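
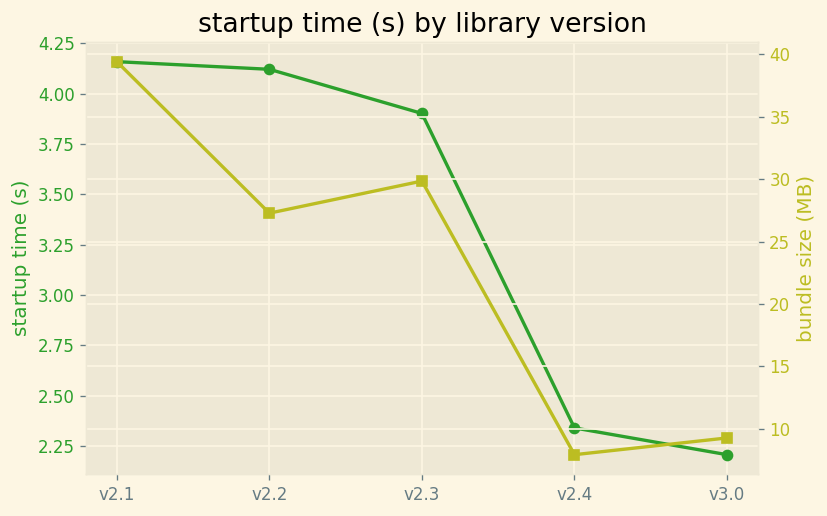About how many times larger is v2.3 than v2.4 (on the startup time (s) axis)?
v2.3 ≈ 4.0, v2.4 ≈ 2.4; 4.0/2.4 ≈ 1.67.

≈ 1.67×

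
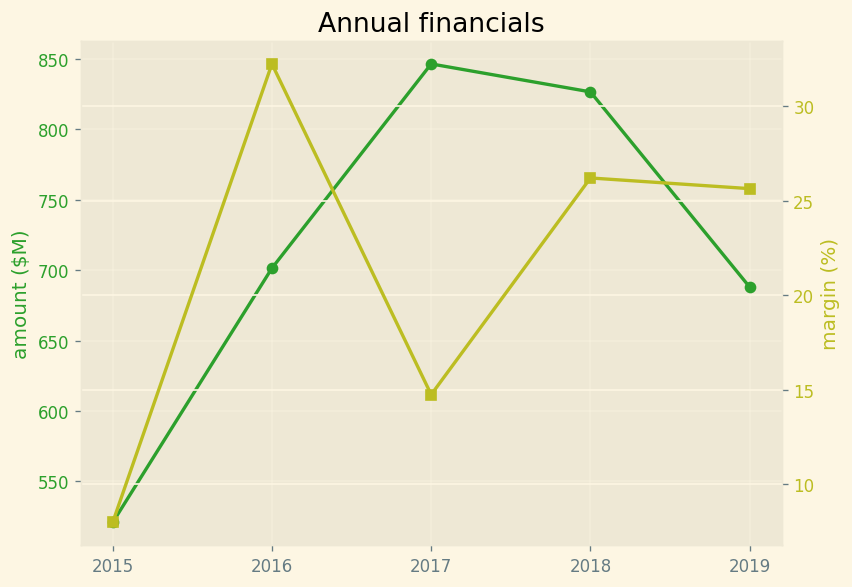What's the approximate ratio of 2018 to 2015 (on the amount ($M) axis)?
2018 ≈ 850, 2015 ≈ 500; 850/500 ≈ 1.7.

≈ 1.7×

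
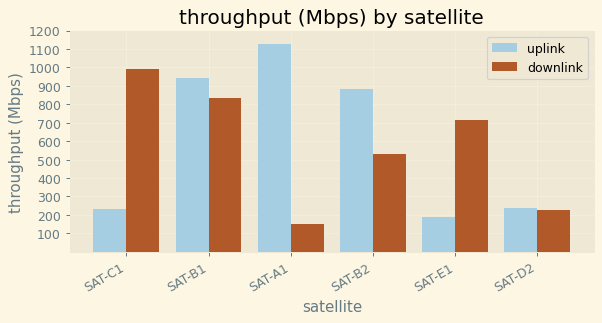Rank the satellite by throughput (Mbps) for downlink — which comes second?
Top 3 for downlink: SAT-C1 ≈ 1000, SAT-B1 ≈ 800, SAT-E1 ≈ 700.

SAT-B1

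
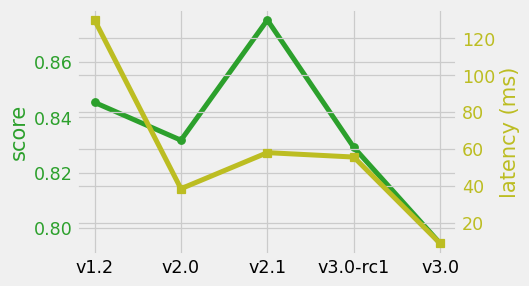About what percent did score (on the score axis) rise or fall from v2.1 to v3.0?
≈ -10.2%

v2.1 ≈ 0.88, v3.0 ≈ 0.79; (0.79 − 0.88) / 0.88 ≈ -10.2%.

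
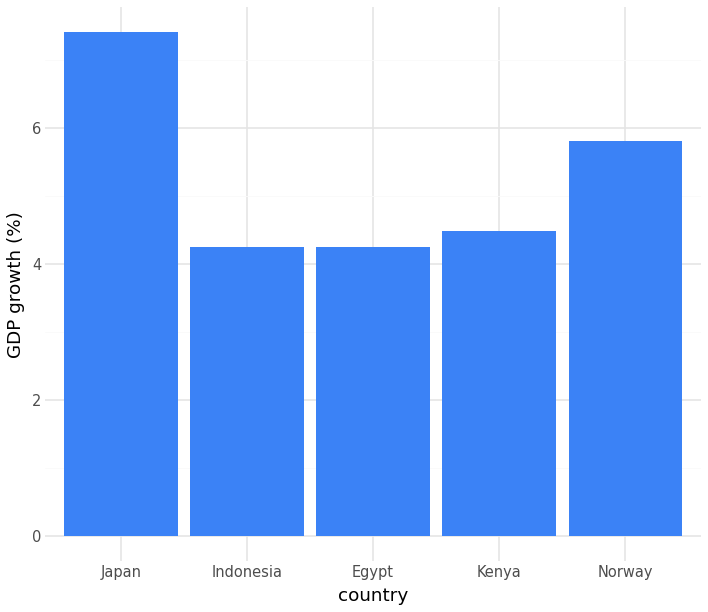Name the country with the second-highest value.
Top 3: Japan ≈ 7, Norway ≈ 6, Kenya ≈ 4.

Norway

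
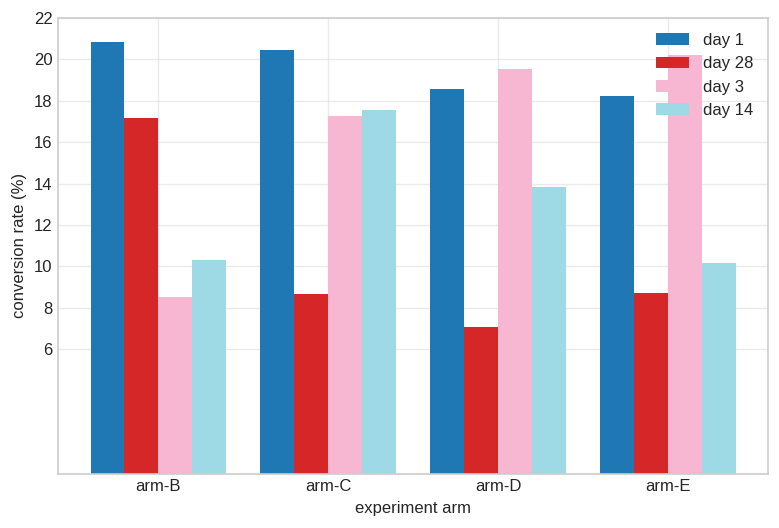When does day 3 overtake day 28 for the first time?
arm-B: day 3 ≈ 8 vs day 28 ≈ 18 (not yet); arm-C: day 3 ≈ 18 vs day 28 ≈ 8 (first crossover).

arm-C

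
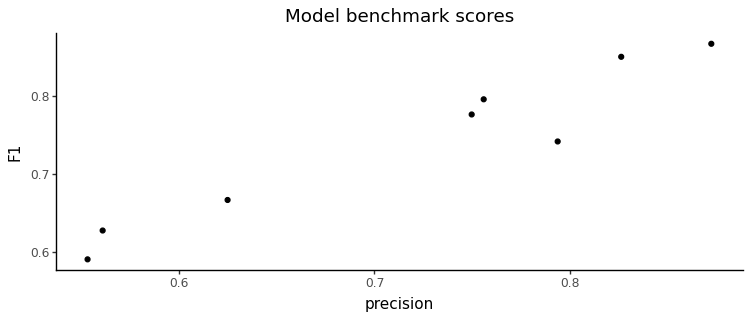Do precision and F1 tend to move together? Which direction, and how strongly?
Points are positively correlated; strong (|r| ≈ 1.0).

positive, strong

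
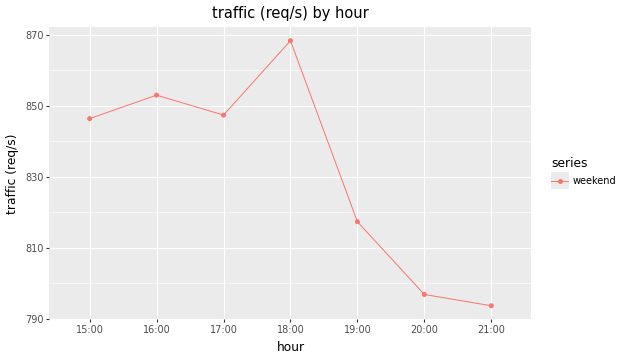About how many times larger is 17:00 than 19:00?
≈ 1.04×

17:00 ≈ 850, 19:00 ≈ 820; 850/820 ≈ 1.04.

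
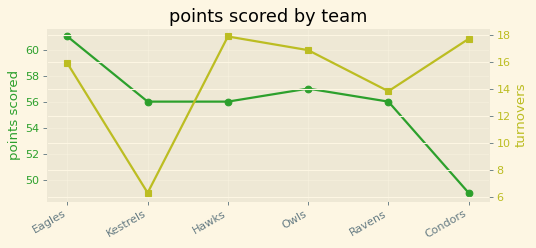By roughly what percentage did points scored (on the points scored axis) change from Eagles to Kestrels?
Eagles ≈ 61, Kestrels ≈ 56; (56 − 61) / 61 ≈ -8.2%.

≈ -8.2%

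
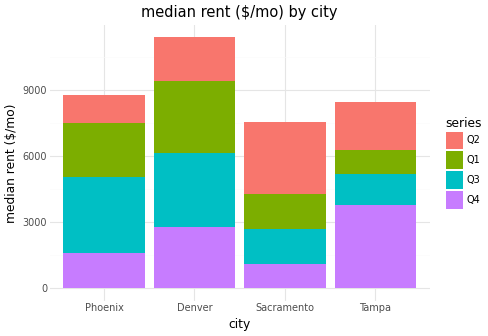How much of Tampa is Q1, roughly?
Q1 top ≈ 6000, bottom ≈ 5000; segment ≈ 1000.

≈ 1000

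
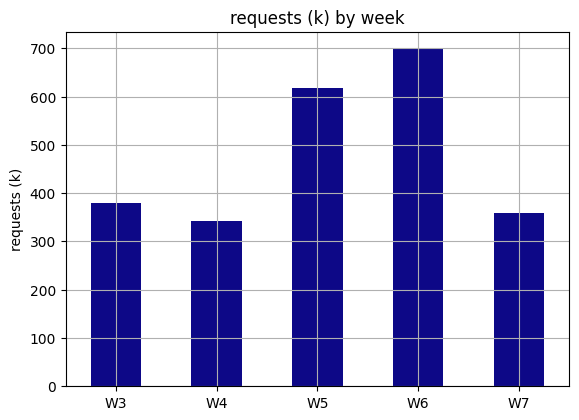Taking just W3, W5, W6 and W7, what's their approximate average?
(400 + 600 + 700 + 400) / 4 ≈ 525.

≈ 525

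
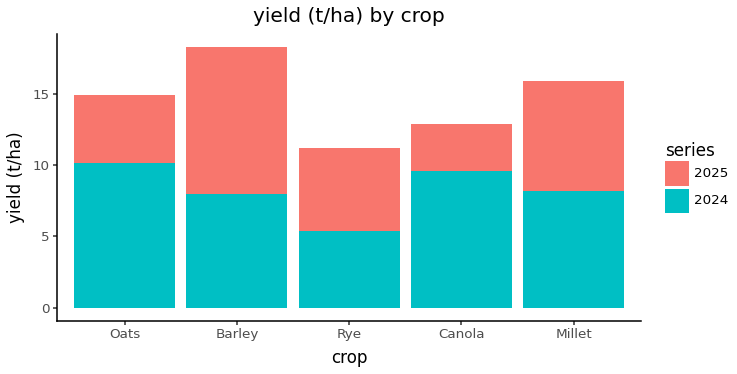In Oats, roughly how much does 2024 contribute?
≈ 10

2024 top ≈ 10, bottom ≈ 0; segment ≈ 10.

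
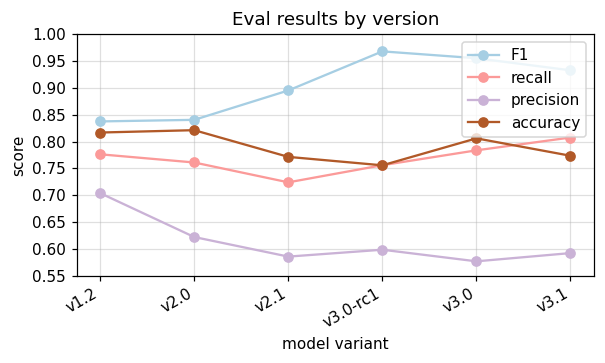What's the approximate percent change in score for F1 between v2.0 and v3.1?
≈ +11.8%

v2.0 ≈ 0.85, v3.1 ≈ 0.95; (0.95 − 0.85) / 0.85 ≈ +11.8%.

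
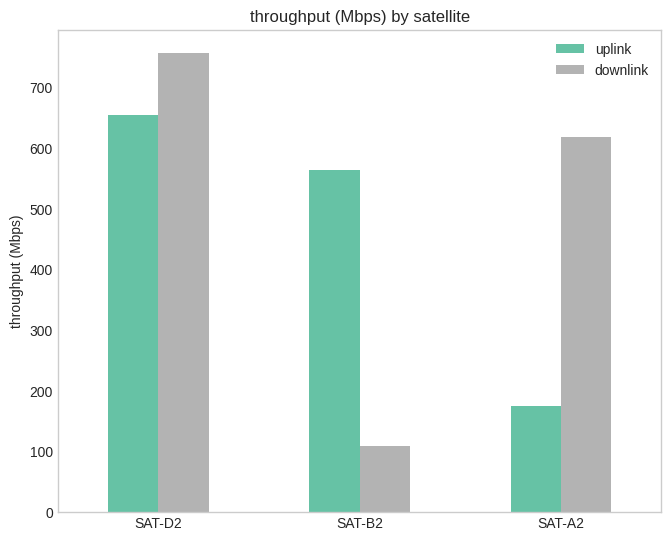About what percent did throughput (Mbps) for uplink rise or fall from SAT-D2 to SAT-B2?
SAT-D2 ≈ 700, SAT-B2 ≈ 600; (600 − 700) / 700 ≈ -14.3%.

≈ -14.3%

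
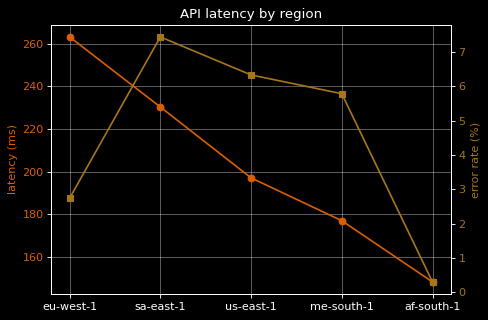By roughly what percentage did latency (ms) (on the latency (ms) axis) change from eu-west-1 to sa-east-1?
eu-west-1 ≈ 260, sa-east-1 ≈ 230; (230 − 260) / 260 ≈ -11.5%.

≈ -11.5%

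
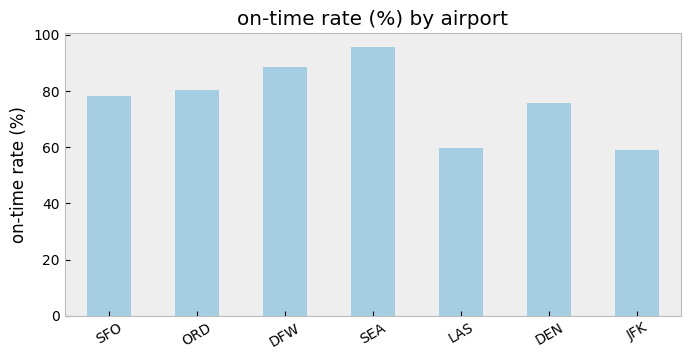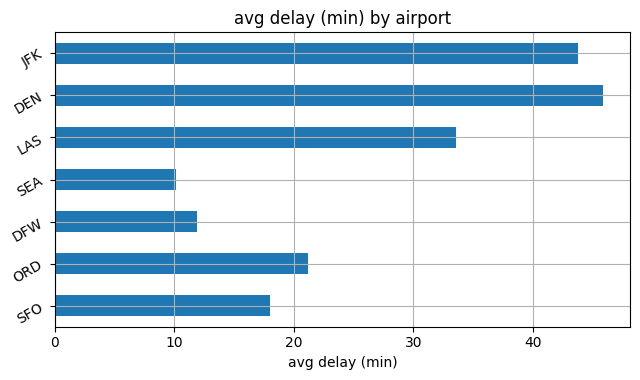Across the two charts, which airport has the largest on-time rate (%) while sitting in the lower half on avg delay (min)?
SEA

Chart 2 median avg delay (min) ≈ 20; below-median airports: SFO, DFW, SEA. Among those, SEA has the highest on-time rate (%) (≈ 100).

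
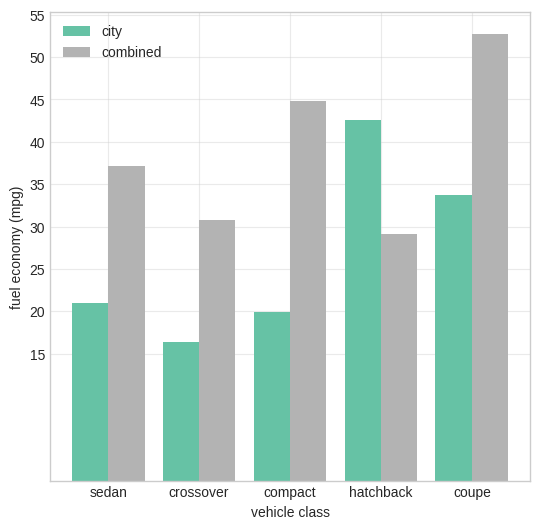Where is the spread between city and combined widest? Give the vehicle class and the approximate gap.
compact: city ≈ 20, combined ≈ 45 → gap ≈ 25. Next-largest (coupe) is only ≈ 20.

compact, ≈ 25 mpg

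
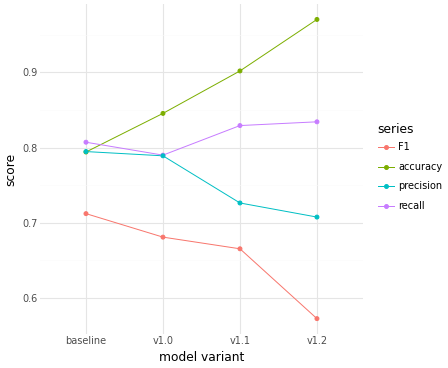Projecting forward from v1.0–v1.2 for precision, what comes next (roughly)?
Last three: 0.80, 0.75, 0.70 → slope ≈ -0.05/step → next ≈ 0.65.

≈ 0.65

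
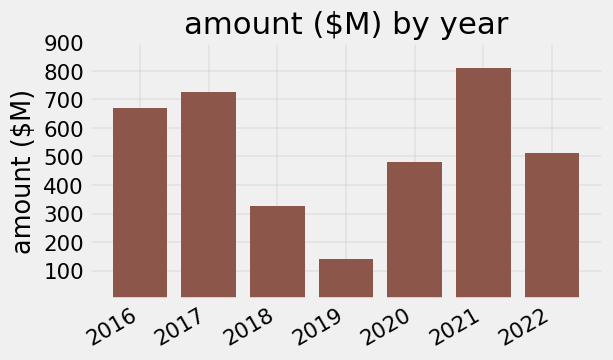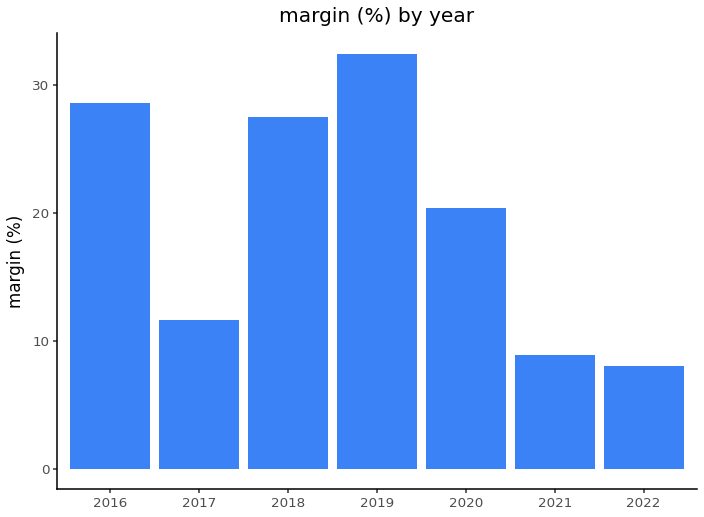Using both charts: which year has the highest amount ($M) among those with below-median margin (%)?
2021

Chart 2 median margin (%) ≈ 20; below-median years: 2017, 2021, 2022. Among those, 2021 has the highest amount ($M) (≈ 800).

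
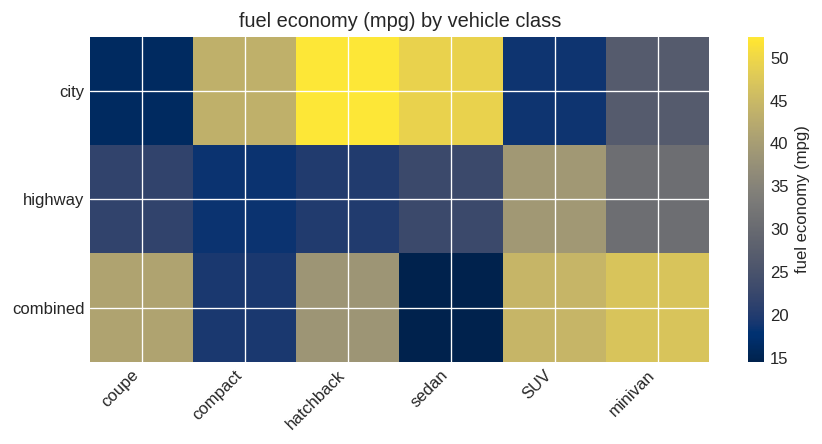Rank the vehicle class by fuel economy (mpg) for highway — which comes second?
minivan

Top 3 for highway: SUV ≈ 40, minivan ≈ 30, sedan ≈ 25.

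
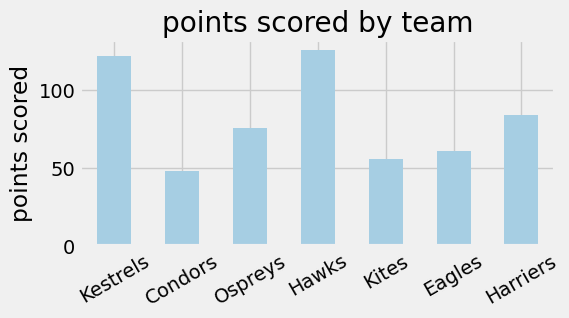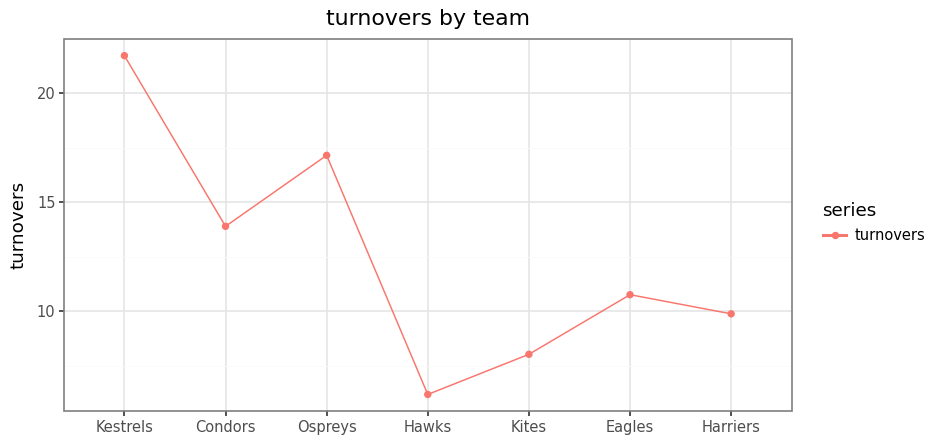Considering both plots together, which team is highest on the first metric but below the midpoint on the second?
Chart 2 median turnovers ≈ 10; below-median teams: Hawks, Kites, Harriers. Among those, Hawks has the highest points scored (≈ 120).

Hawks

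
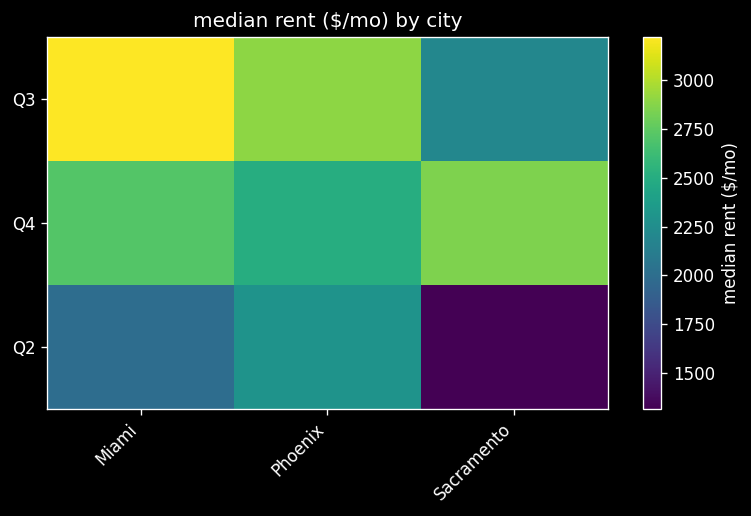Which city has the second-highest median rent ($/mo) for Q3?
Phoenix

Top 3 for Q3: Miami ≈ 3200, Phoenix ≈ 3000, Sacramento ≈ 2200.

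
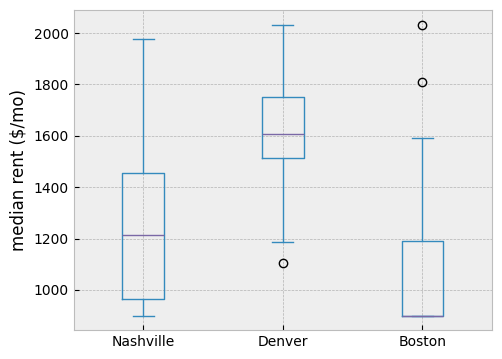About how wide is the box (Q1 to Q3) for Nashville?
Q3 ≈ 1500, Q1 ≈ 1000; IQR ≈ 500.

≈ 500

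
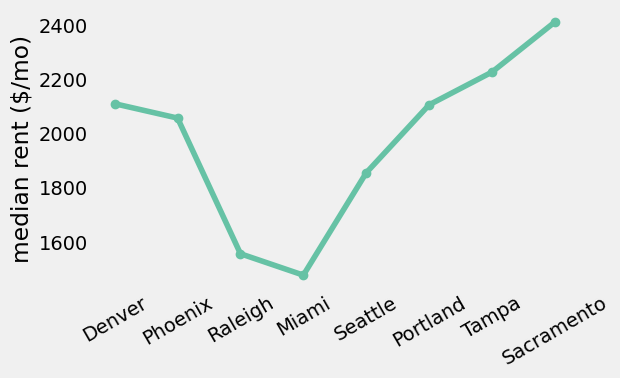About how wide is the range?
Max Sacramento ≈ 2400, min Miami ≈ 1500; range ≈ 900.

≈ 900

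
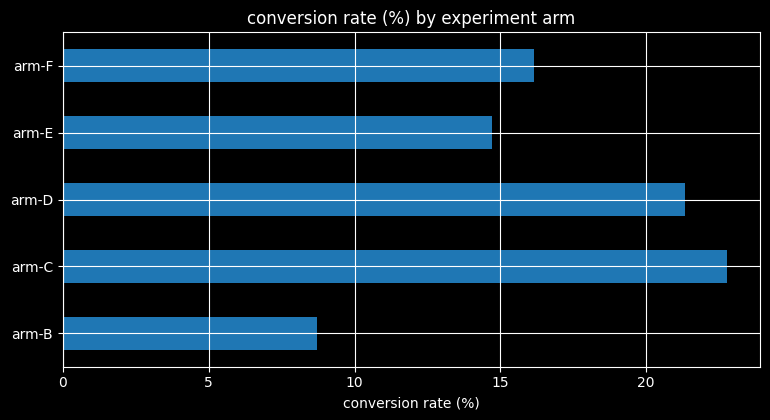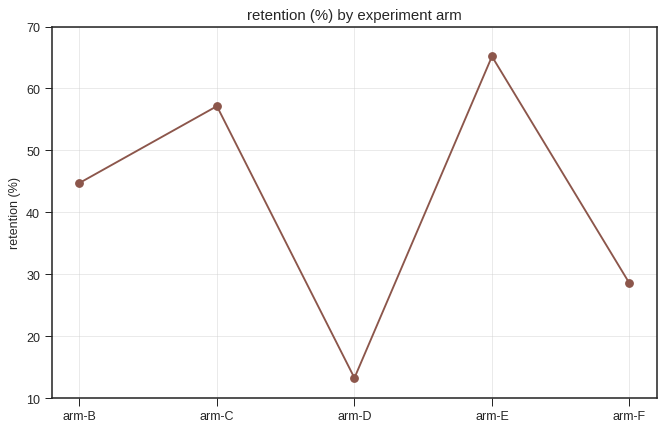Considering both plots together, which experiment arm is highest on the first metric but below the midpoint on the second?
Chart 2 median retention (%) ≈ 40; below-median experiment arms: arm-D, arm-F. Among those, arm-D has the highest conversion rate (%) (≈ 20).

arm-D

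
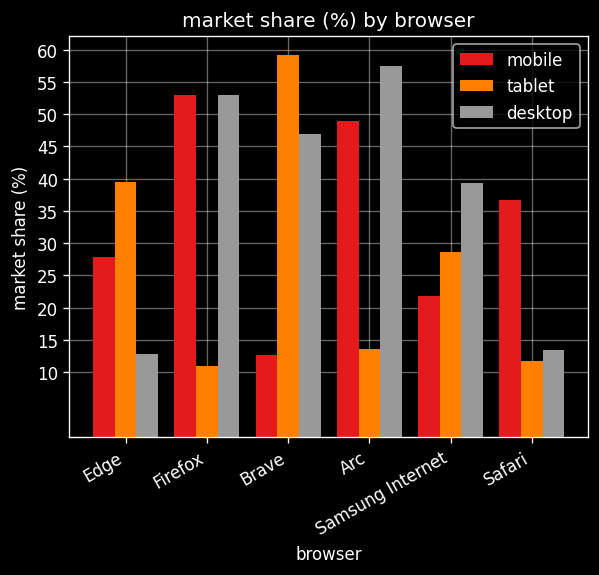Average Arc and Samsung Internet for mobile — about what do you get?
(50 + 20) / 2 ≈ 35.

≈ 35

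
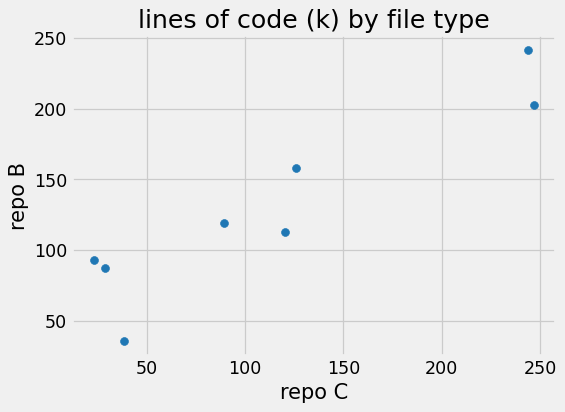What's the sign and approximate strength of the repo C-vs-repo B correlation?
positive, strong

Points are positively correlated; strong (|r| ≈ 0.9).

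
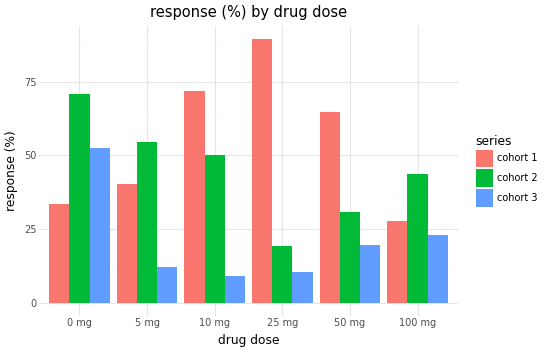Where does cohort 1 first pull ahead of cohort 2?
10 mg

5 mg: cohort 1 ≈ 40 vs cohort 2 ≈ 50 (not yet); 10 mg: cohort 1 ≈ 70 vs cohort 2 ≈ 50 (first crossover).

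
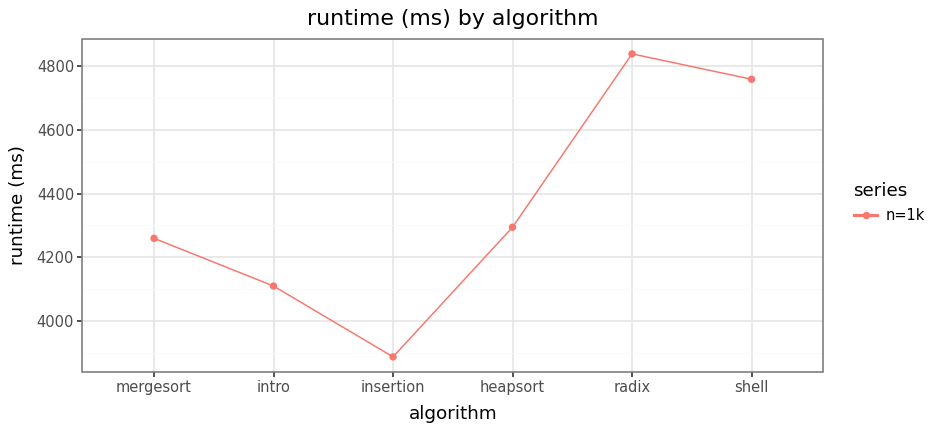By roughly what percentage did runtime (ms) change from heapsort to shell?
≈ +11.6%

heapsort ≈ 4300, shell ≈ 4800; (4800 − 4300) / 4300 ≈ +11.6%.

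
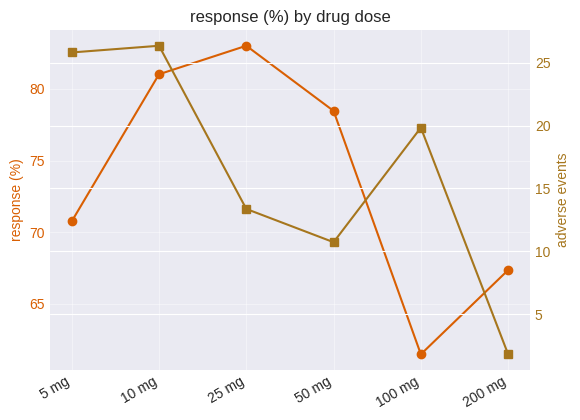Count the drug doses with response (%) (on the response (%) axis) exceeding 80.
2

Above 80: 10 mg, 25 mg.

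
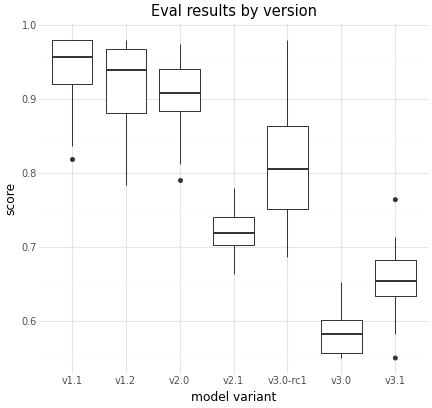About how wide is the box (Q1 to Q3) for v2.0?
Q3 ≈ 0.95, Q1 ≈ 0.90; IQR ≈ 0.05.

≈ 0.05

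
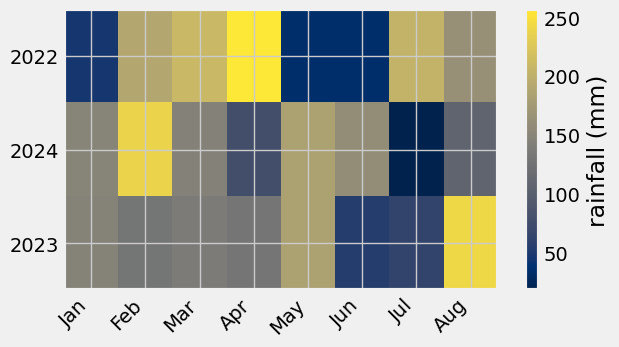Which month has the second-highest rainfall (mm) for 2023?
Top 3 for 2023: Aug ≈ 240, May ≈ 180, Jan ≈ 140.

May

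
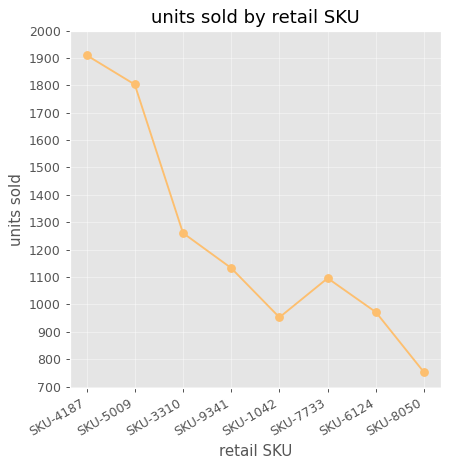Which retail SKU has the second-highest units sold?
SKU-5009

Top 3: SKU-4187 ≈ 1900, SKU-5009 ≈ 1800, SKU-3310 ≈ 1300.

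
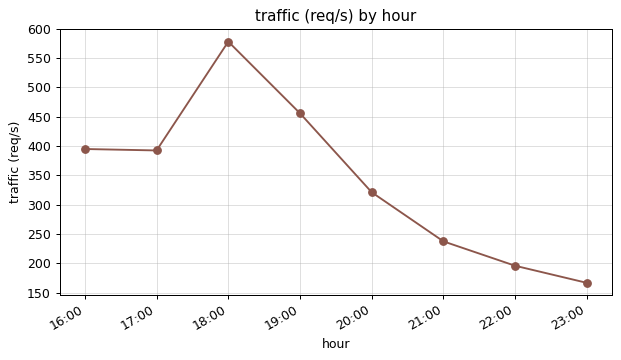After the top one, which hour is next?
Top 3: 18:00 ≈ 600, 19:00 ≈ 450, 16:00 ≈ 400.

19:00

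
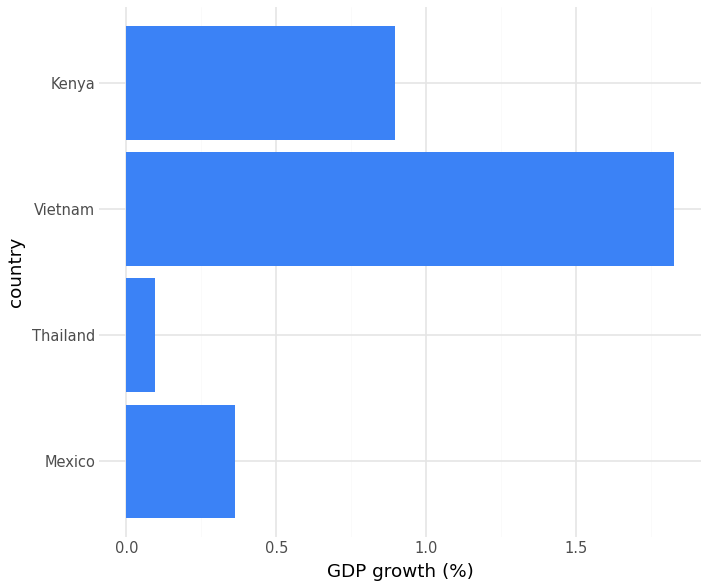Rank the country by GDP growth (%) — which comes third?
Mexico

Top 4: Vietnam ≈ 1.8, Kenya ≈ 0.8, Mexico ≈ 0.4, Thailand ≈ 0.0.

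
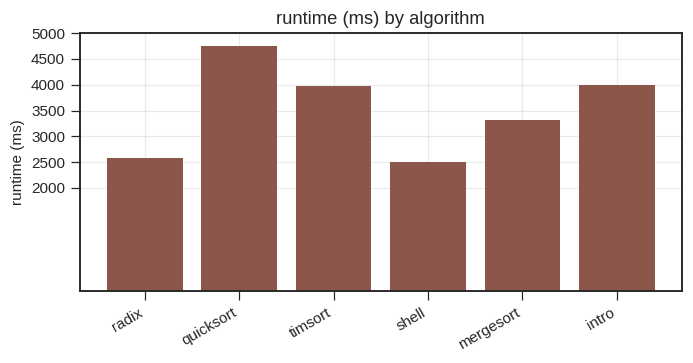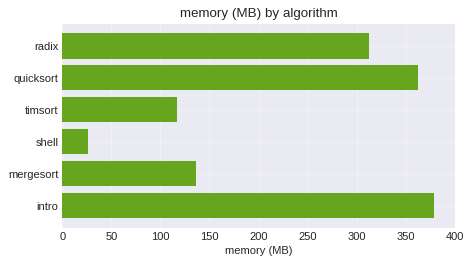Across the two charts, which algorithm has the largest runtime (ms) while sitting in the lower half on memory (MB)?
timsort

Chart 2 median memory (MB) ≈ 200; below-median algorithms: timsort, shell, mergesort. Among those, timsort has the highest runtime (ms) (≈ 4000).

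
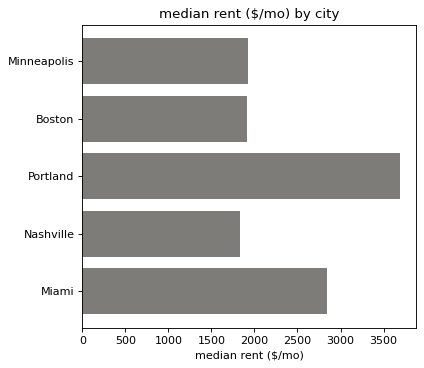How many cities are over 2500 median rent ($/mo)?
Above 2500: Portland, Miami.

2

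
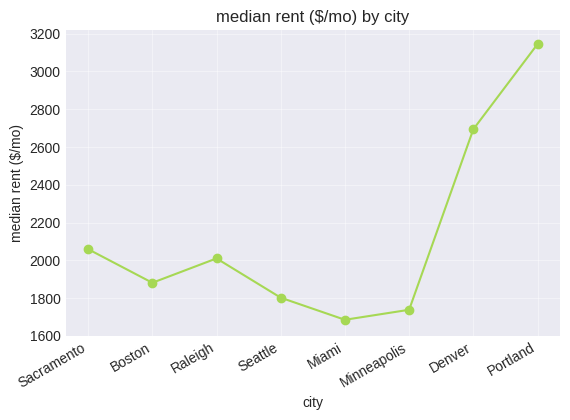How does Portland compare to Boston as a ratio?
Portland ≈ 3200, Boston ≈ 1800; 3200/1800 ≈ 1.78.

≈ 1.78×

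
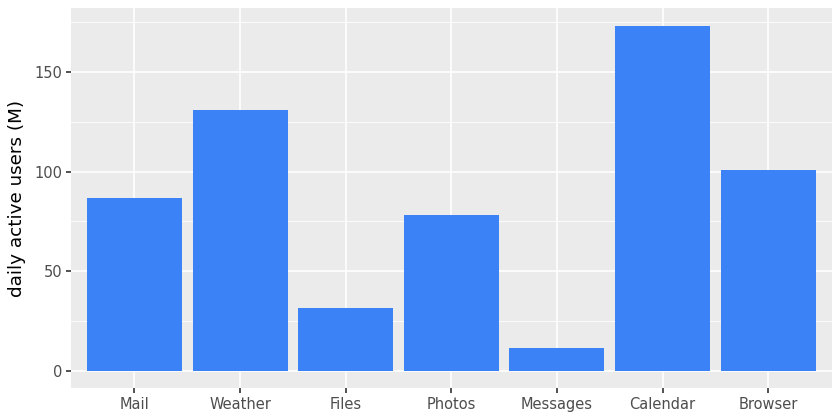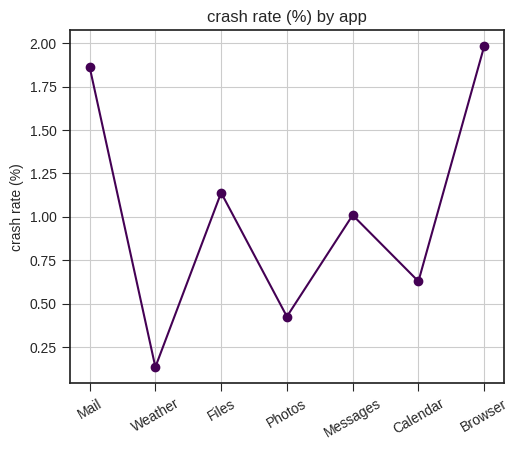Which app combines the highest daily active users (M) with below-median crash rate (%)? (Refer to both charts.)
Calendar

Chart 2 median crash rate (%) ≈ 1; below-median apps: Weather, Photos, Calendar. Among those, Calendar has the highest daily active users (M) (≈ 180).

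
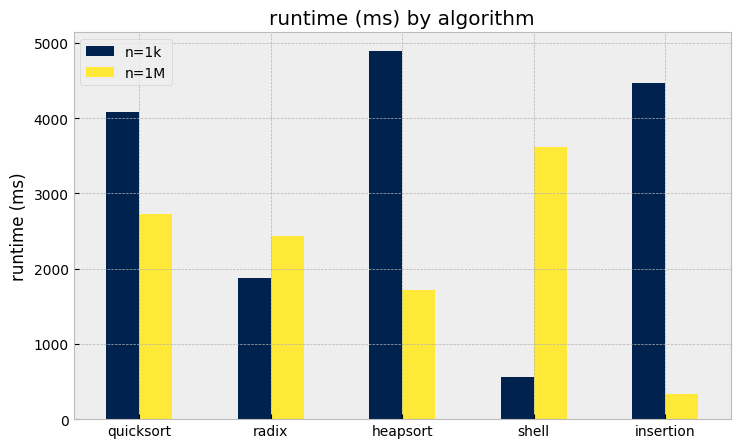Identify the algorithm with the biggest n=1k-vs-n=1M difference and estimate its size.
insertion: n=1k ≈ 4500, n=1M ≈ 500 → gap ≈ 4000. Next-largest (heapsort) is only ≈ 3500.

insertion, ≈ 4000 ms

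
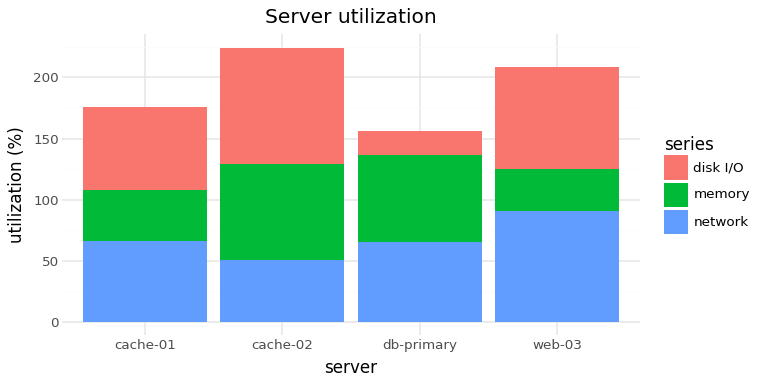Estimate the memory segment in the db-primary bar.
≈ 80

memory top ≈ 140, bottom ≈ 60; segment ≈ 80.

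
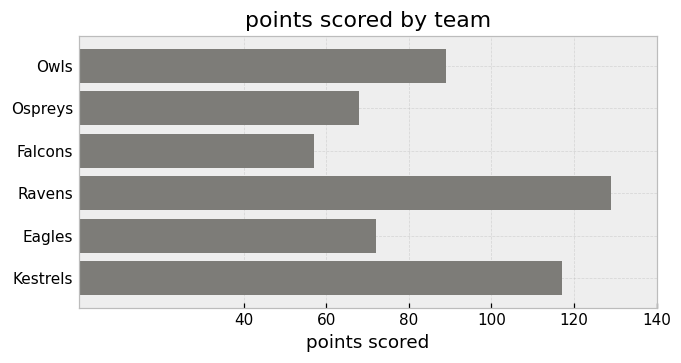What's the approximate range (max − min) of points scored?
≈ 60

Max Ravens ≈ 120, min Falcons ≈ 60; range ≈ 60.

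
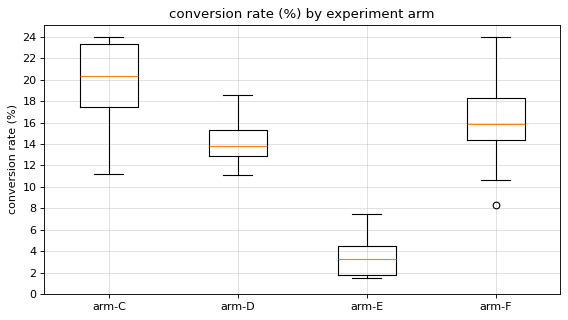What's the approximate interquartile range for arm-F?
≈ 4

Q3 ≈ 18, Q1 ≈ 14; IQR ≈ 4.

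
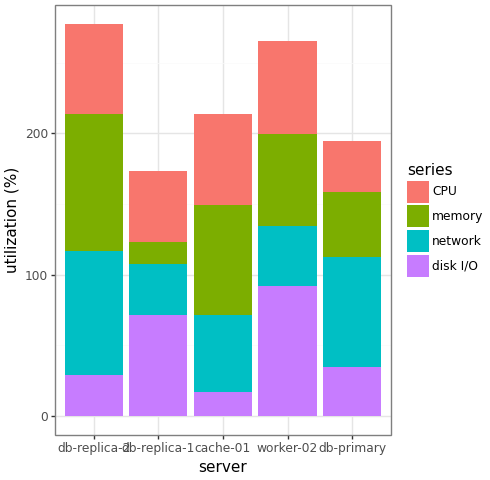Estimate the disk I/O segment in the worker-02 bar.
disk I/O top ≈ 100, bottom ≈ 0; segment ≈ 100.

≈ 100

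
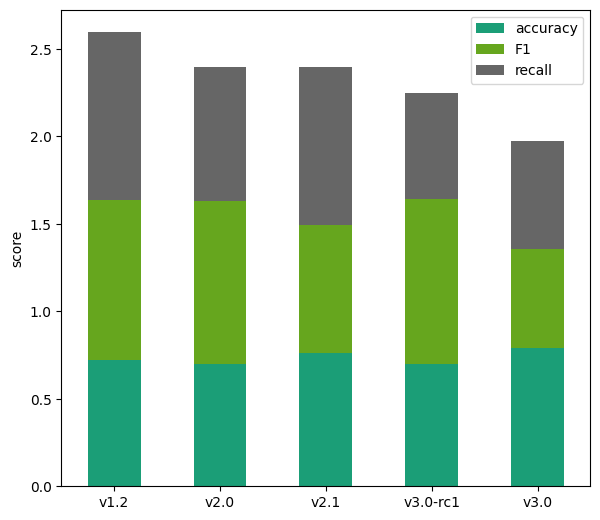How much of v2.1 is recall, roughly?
recall top ≈ 2.5, bottom ≈ 1.5; segment ≈ 1.0.

≈ 1.0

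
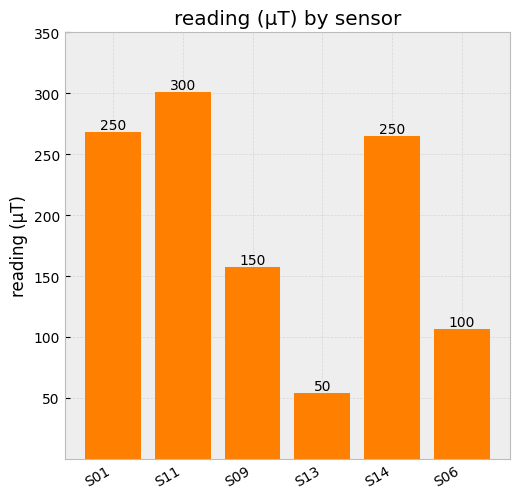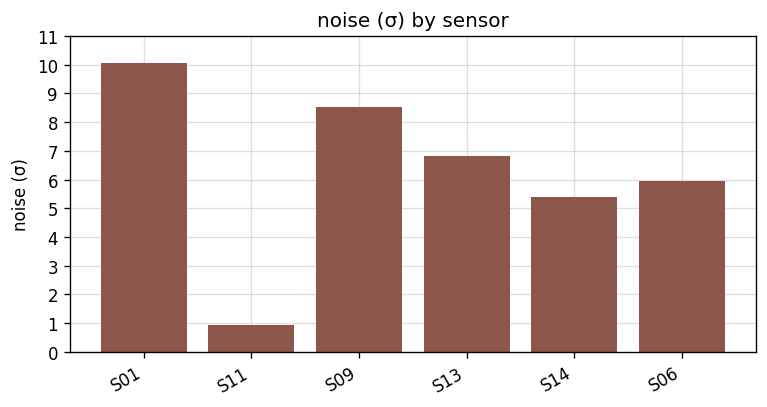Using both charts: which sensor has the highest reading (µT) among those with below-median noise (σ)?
S11

Chart 2 median noise (σ) ≈ 6; below-median sensors: S11, S14, S06. Among those, S11 has the highest reading (µT) (≈ 300).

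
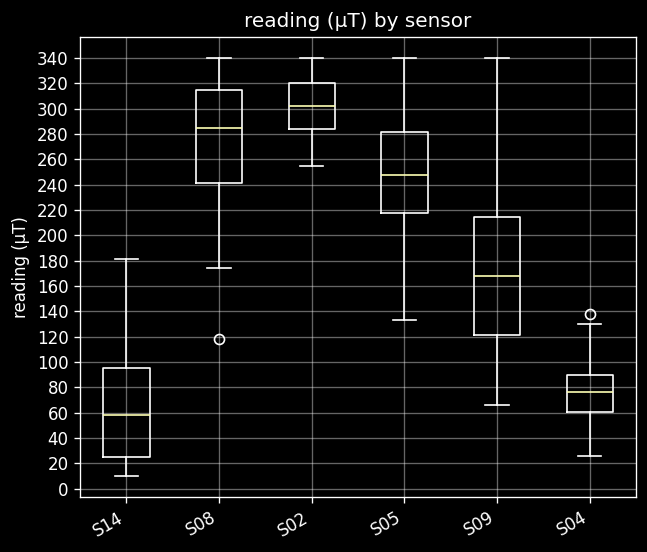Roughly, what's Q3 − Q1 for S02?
≈ 40

Q3 ≈ 320, Q1 ≈ 280; IQR ≈ 40.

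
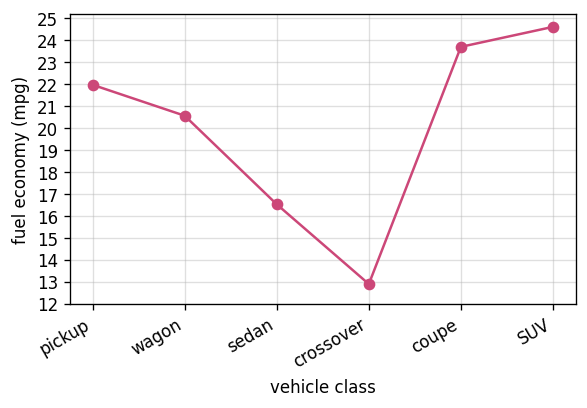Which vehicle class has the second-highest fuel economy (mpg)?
Top 3: SUV ≈ 25, coupe ≈ 24, pickup ≈ 22.

coupe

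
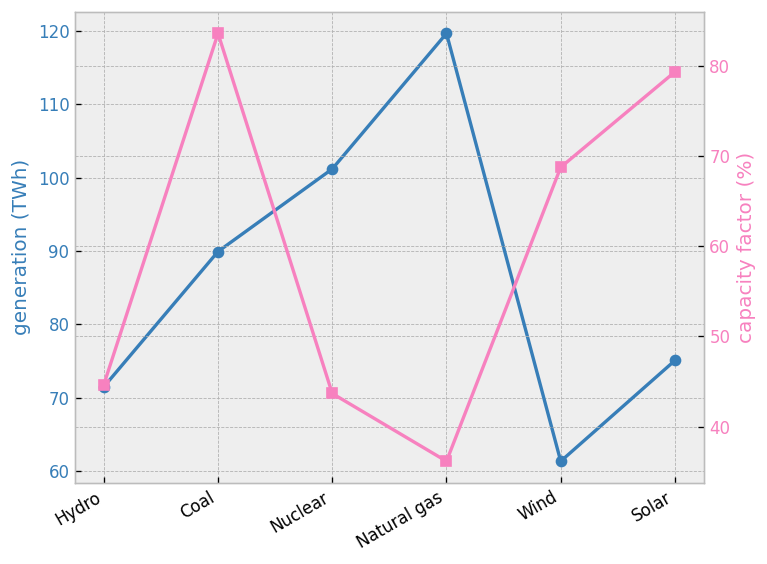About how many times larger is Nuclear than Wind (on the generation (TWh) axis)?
≈ 1.67×

Nuclear ≈ 100, Wind ≈ 60; 100/60 ≈ 1.67.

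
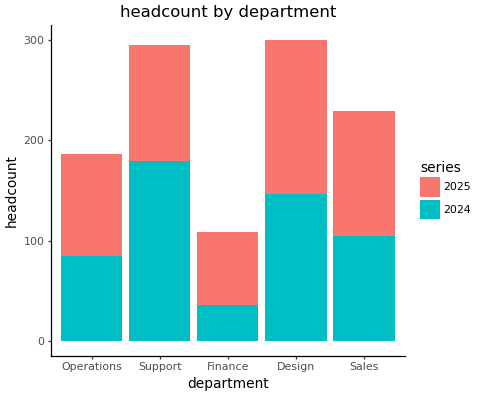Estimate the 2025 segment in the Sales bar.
2025 top ≈ 225, bottom ≈ 100; segment ≈ 125.

≈ 125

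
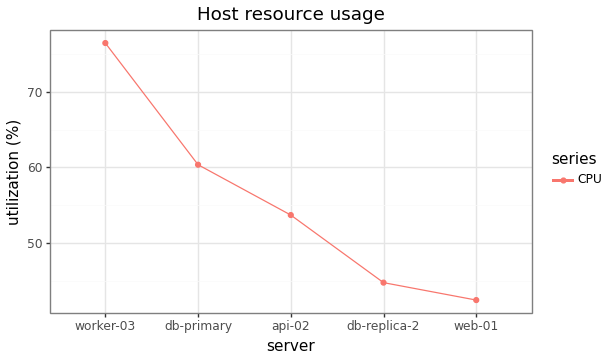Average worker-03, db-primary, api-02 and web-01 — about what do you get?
(75 + 60 + 55 + 40) / 4 ≈ 58.

≈ 58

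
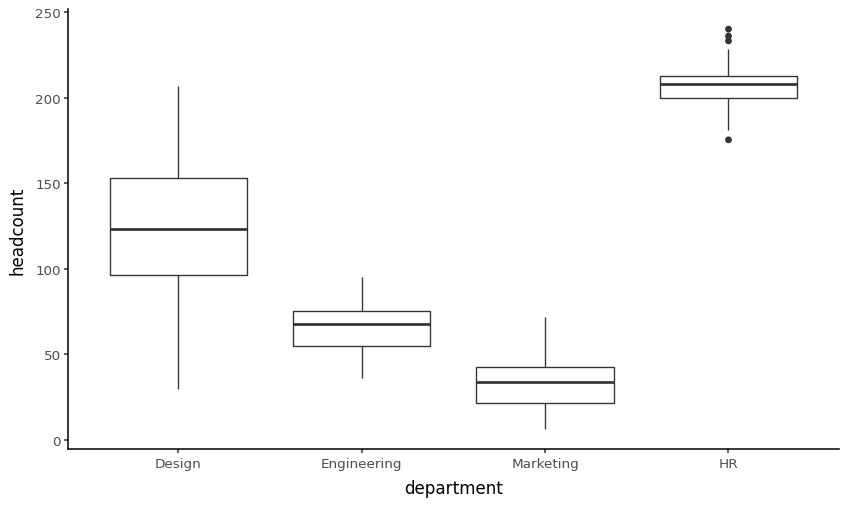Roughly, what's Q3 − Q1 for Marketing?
≈ 20

Q3 ≈ 40, Q1 ≈ 20; IQR ≈ 20.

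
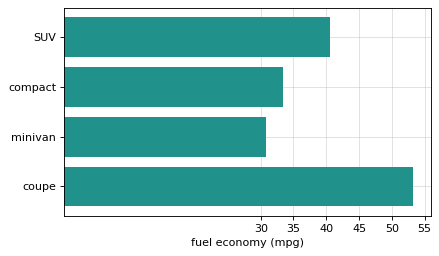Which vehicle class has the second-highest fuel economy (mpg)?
Top 3: coupe ≈ 55, SUV ≈ 40, compact ≈ 35.

SUV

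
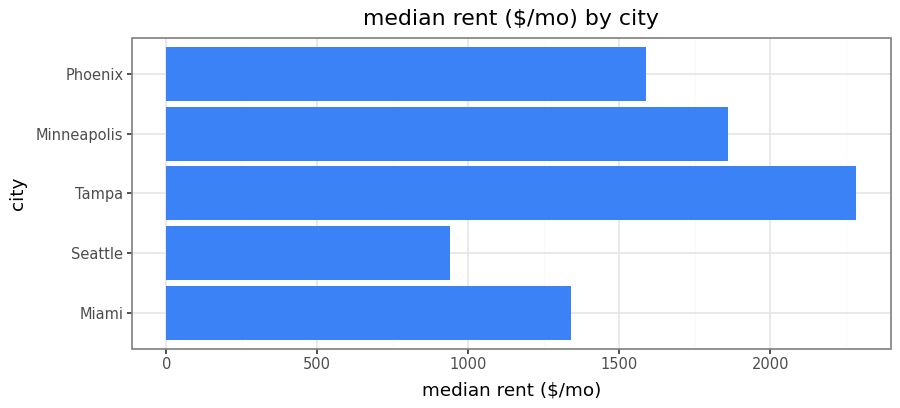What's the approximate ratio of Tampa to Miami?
≈ 1.57×

Tampa ≈ 2200, Miami ≈ 1400; 2200/1400 ≈ 1.57.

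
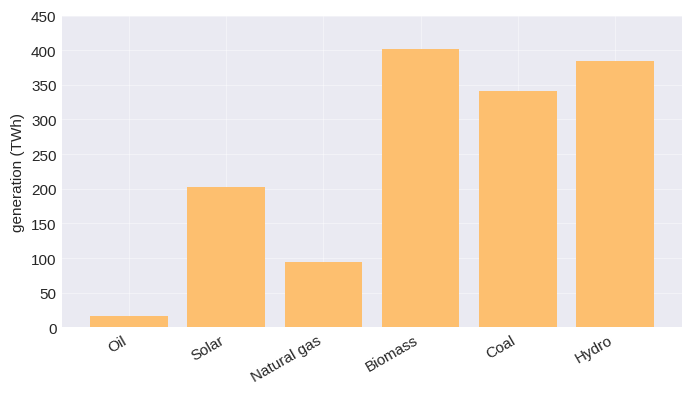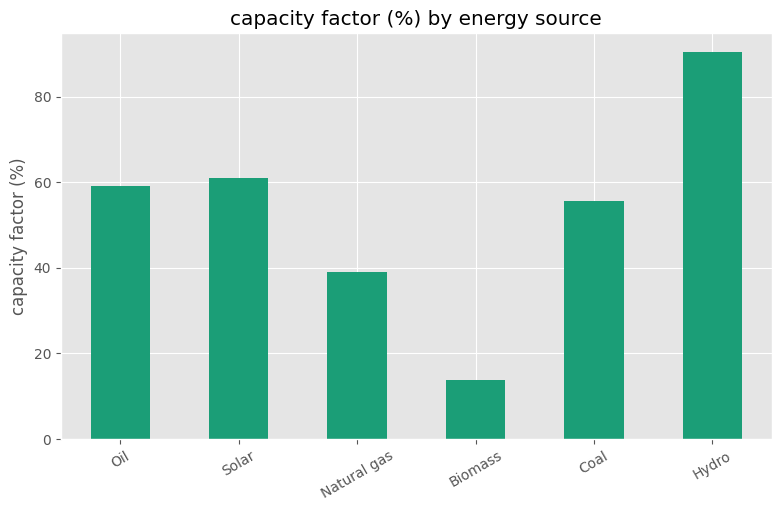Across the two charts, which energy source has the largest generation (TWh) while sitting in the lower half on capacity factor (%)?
Biomass

Chart 2 median capacity factor (%) ≈ 60; below-median energy sources: Natural gas, Biomass, Coal. Among those, Biomass has the highest generation (TWh) (≈ 400).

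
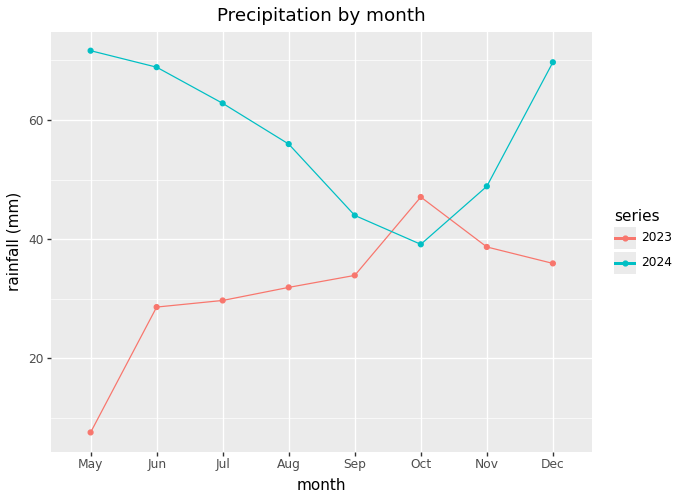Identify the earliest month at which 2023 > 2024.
Sep: 2023 ≈ 30 vs 2024 ≈ 40 (not yet); Oct: 2023 ≈ 50 vs 2024 ≈ 40 (first crossover).

Oct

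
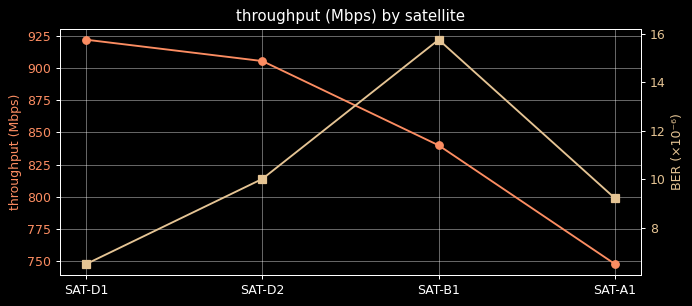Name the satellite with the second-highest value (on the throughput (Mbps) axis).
SAT-D2

Top 3 (on the throughput (Mbps) axis): SAT-D1 ≈ 920, SAT-D2 ≈ 900, SAT-B1 ≈ 840.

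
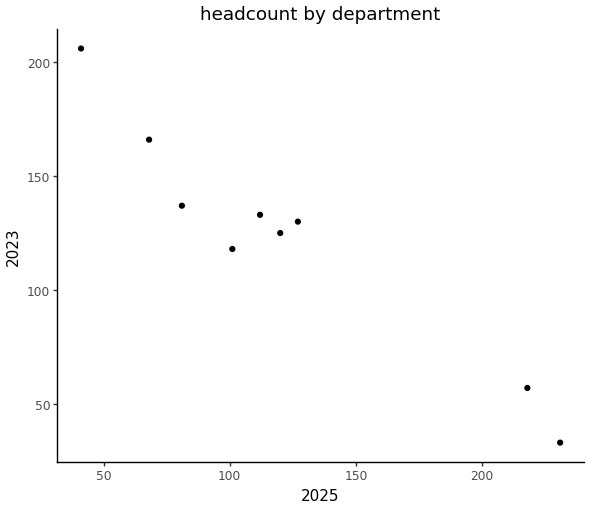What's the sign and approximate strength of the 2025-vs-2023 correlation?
negative, strong

Points are negatively correlated; strong (|r| ≈ 1.0).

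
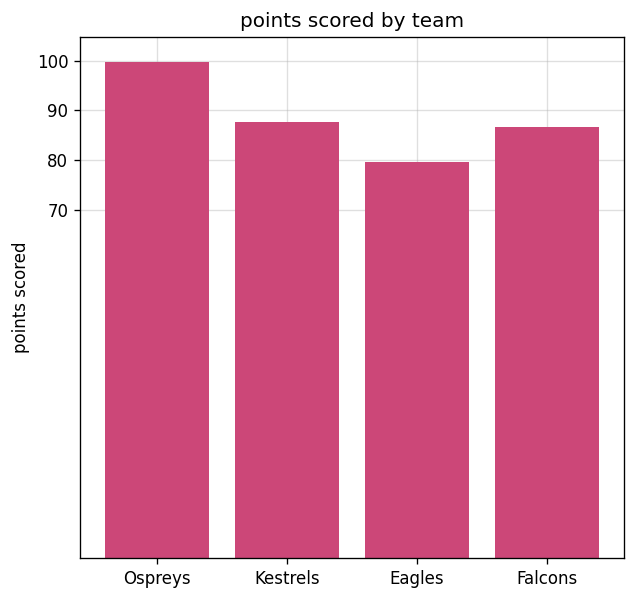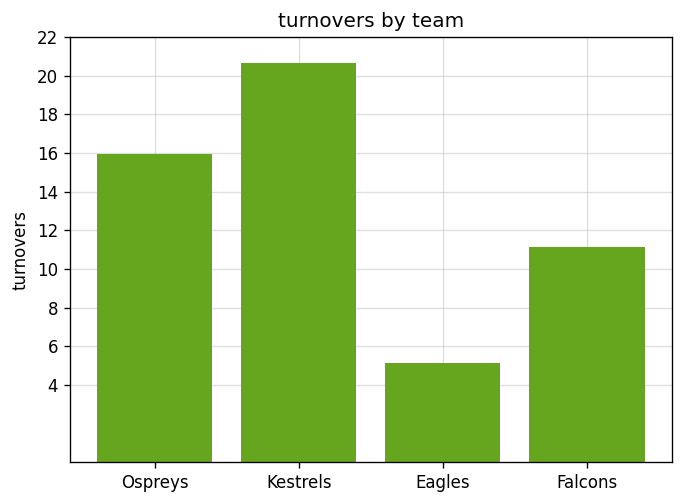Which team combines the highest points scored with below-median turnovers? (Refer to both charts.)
Chart 2 median turnovers ≈ 14; below-median teams: Eagles, Falcons. Among those, Falcons has the highest points scored (≈ 90).

Falcons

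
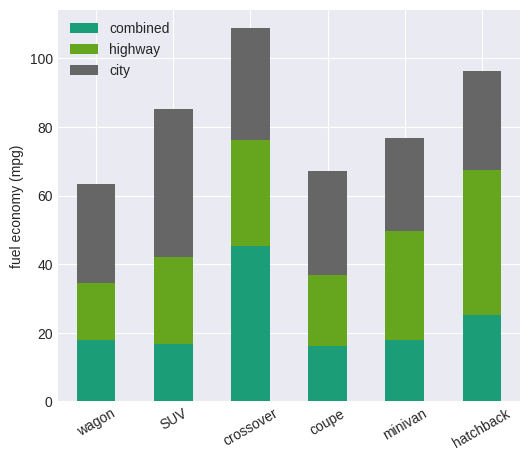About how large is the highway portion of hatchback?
≈ 40

highway top ≈ 70, bottom ≈ 30; segment ≈ 40.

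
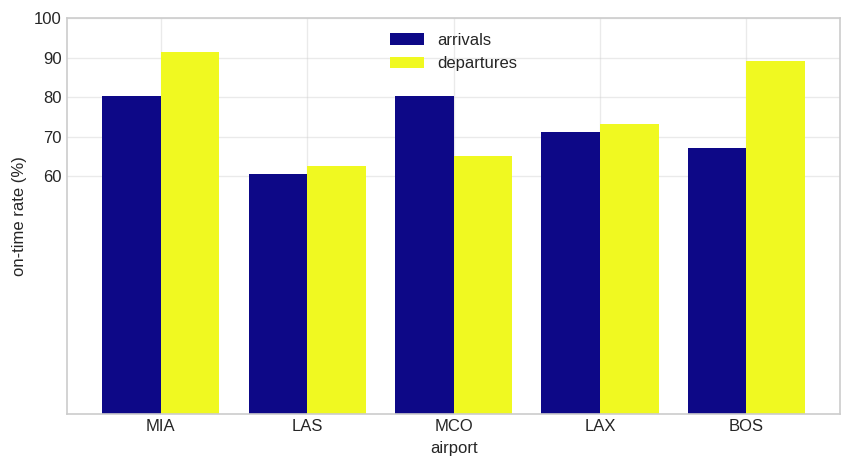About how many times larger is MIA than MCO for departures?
≈ 1.29×

MIA ≈ 90, MCO ≈ 70; 90/70 ≈ 1.29.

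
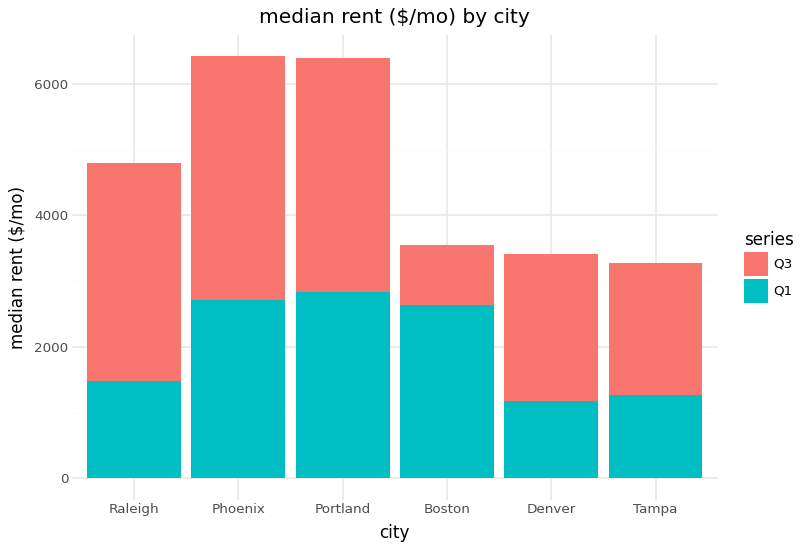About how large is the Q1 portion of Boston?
≈ 3000

Q1 top ≈ 3000, bottom ≈ 0; segment ≈ 3000.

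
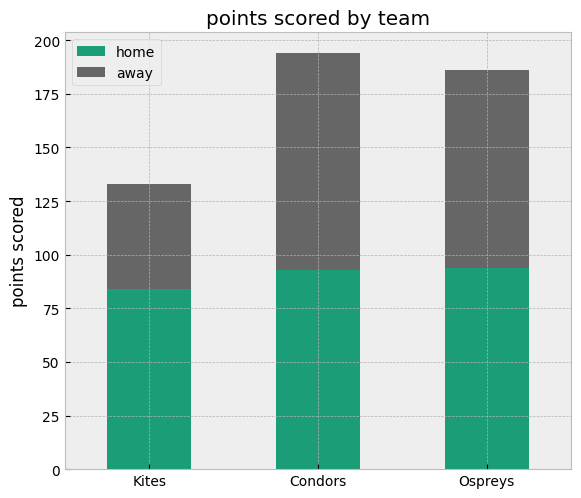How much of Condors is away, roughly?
≈ 100

away top ≈ 200, bottom ≈ 100; segment ≈ 100.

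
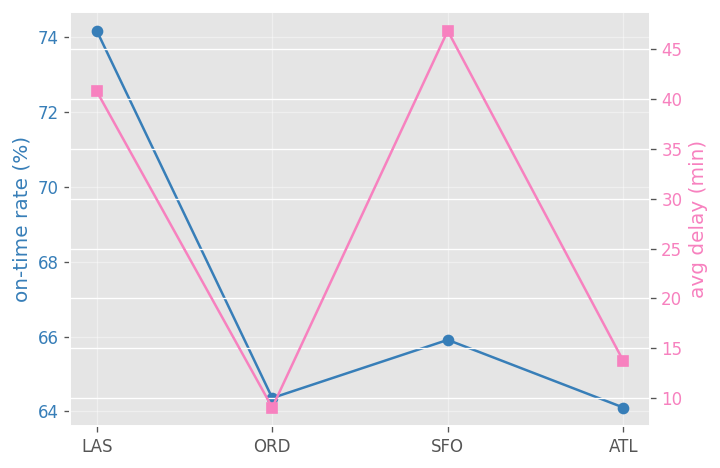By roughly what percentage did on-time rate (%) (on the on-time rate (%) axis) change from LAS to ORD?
LAS ≈ 74, ORD ≈ 64; (64 − 74) / 74 ≈ -13.5%.

≈ -13.5%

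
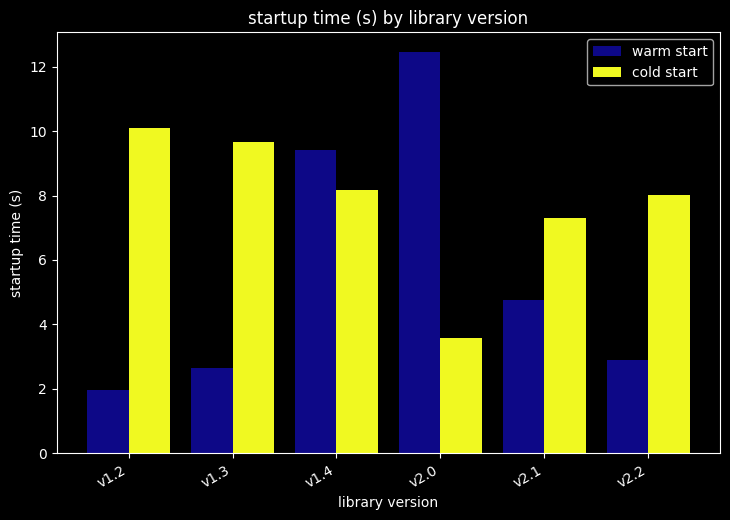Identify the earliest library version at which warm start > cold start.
v1.3: warm start ≈ 2 vs cold start ≈ 10 (not yet); v1.4: warm start ≈ 10 vs cold start ≈ 8 (first crossover).

v1.4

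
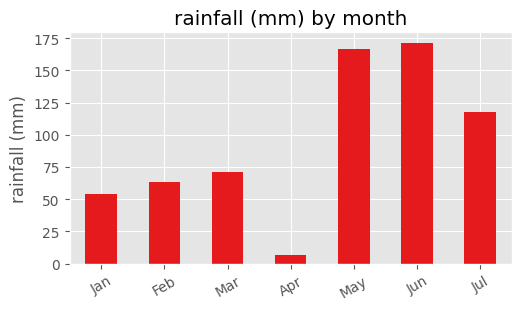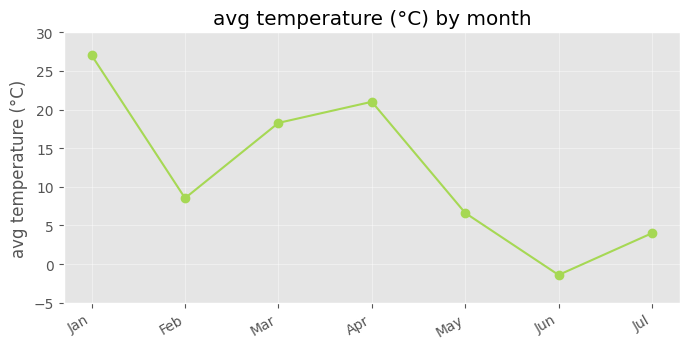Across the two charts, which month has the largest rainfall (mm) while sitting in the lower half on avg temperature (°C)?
Chart 2 median avg temperature (°C) ≈ 10; below-median months: May, Jun, Jul. Among those, Jun has the highest rainfall (mm) (≈ 180).

Jun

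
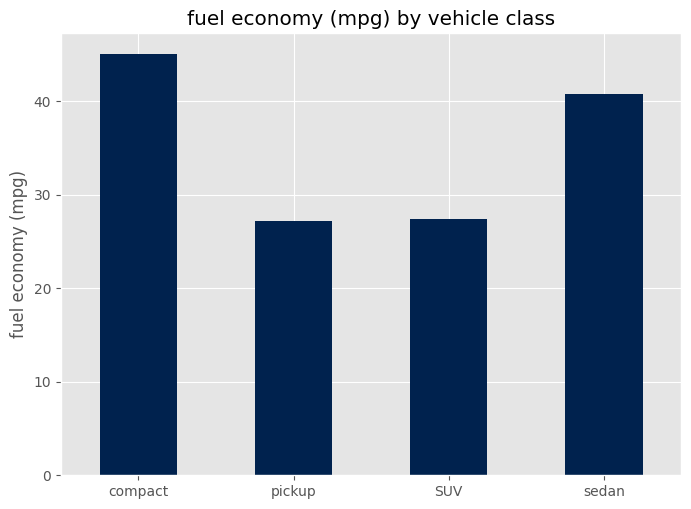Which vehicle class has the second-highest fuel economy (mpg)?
sedan

Top 3: compact ≈ 45, sedan ≈ 40, SUV ≈ 25.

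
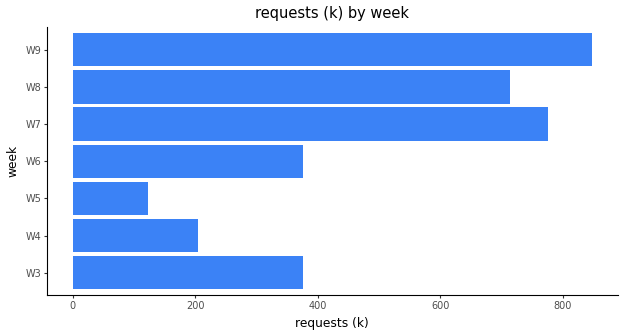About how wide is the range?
≈ 700

Max W9 ≈ 800, min W5 ≈ 100; range ≈ 700.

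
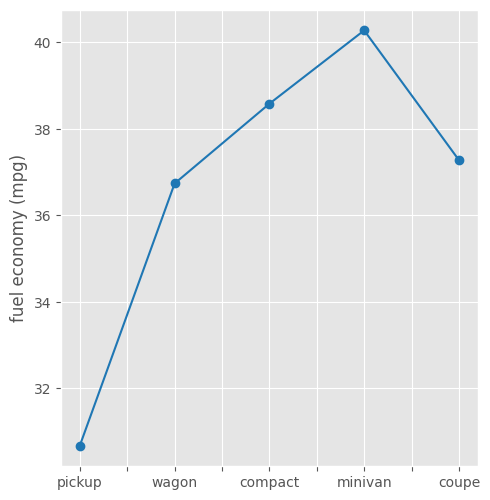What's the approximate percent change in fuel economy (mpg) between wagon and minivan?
wagon ≈ 37, minivan ≈ 40; (40 − 37) / 37 ≈ +8.1%.

≈ +8.1%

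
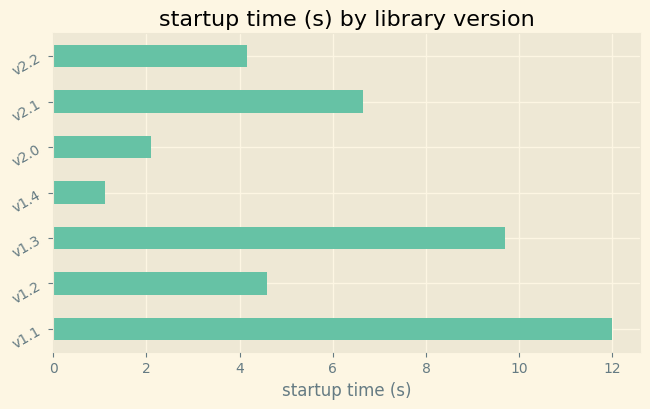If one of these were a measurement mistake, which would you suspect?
v1.1

v1.1 ≈ 12; the rest sit between ≈ 1 and ≈ 10.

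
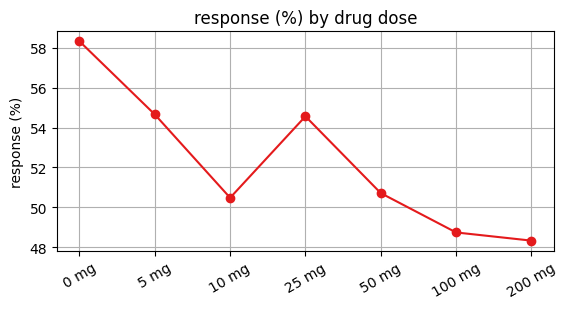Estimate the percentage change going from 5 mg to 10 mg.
≈ -9.1%

5 mg ≈ 55, 10 mg ≈ 50; (50 − 55) / 55 ≈ -9.1%.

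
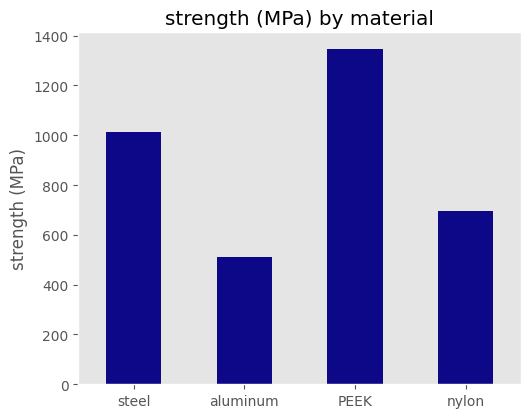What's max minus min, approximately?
≈ 800

Max PEEK ≈ 1400, min aluminum ≈ 600; range ≈ 800.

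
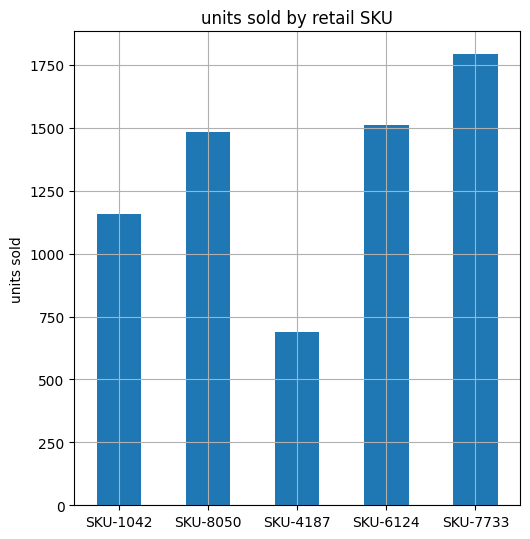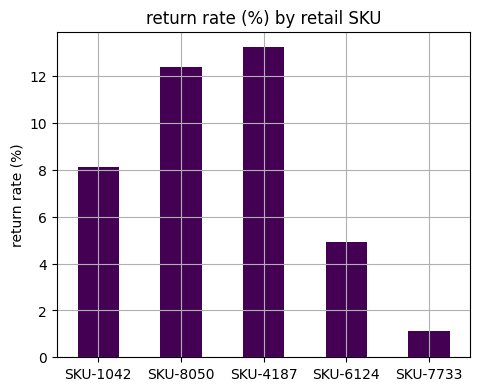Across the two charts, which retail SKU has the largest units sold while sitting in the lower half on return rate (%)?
SKU-7733

Chart 2 median return rate (%) ≈ 8; below-median retail SKUs: SKU-6124, SKU-7733. Among those, SKU-7733 has the highest units sold (≈ 1800).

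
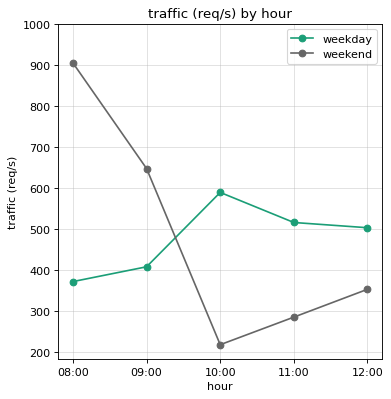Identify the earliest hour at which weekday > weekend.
09:00: weekday ≈ 400 vs weekend ≈ 600 (not yet); 10:00: weekday ≈ 600 vs weekend ≈ 200 (first crossover).

10:00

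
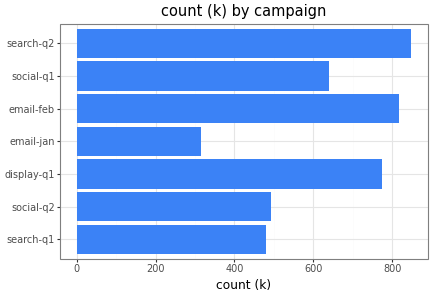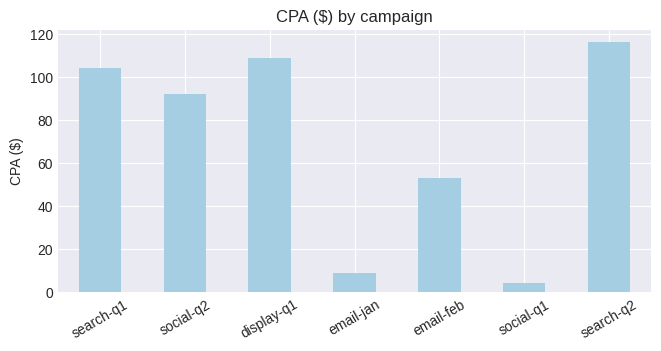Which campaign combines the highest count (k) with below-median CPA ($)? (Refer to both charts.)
email-feb

Chart 2 median CPA ($) ≈ 100; below-median campaigns: email-jan, email-feb, social-q1. Among those, email-feb has the highest count (k) (≈ 800).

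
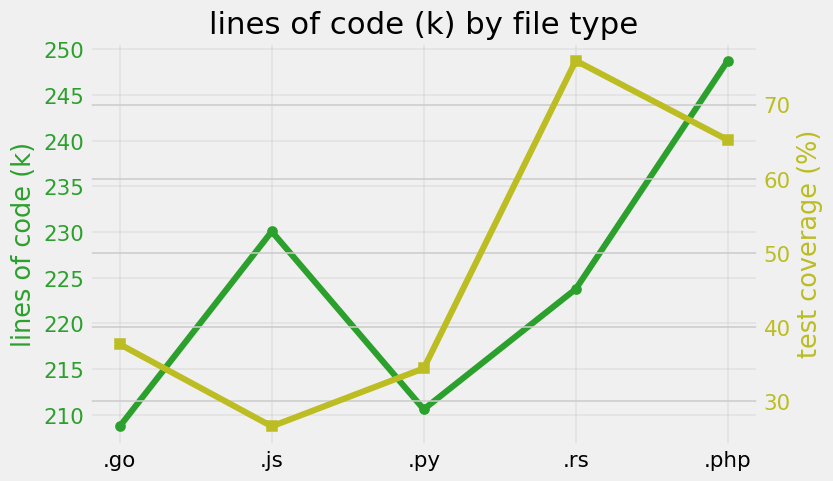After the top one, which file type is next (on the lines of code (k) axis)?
Top 3 (on the lines of code (k) axis): .php ≈ 250, .js ≈ 230, .rs ≈ 225.

.js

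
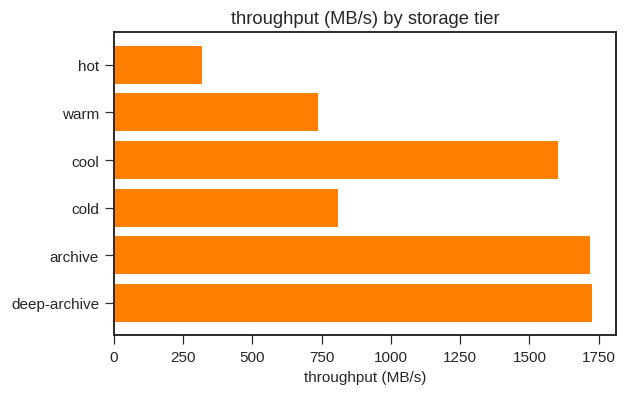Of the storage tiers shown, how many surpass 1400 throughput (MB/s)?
Above 1400: cool, archive, deep-archive.

3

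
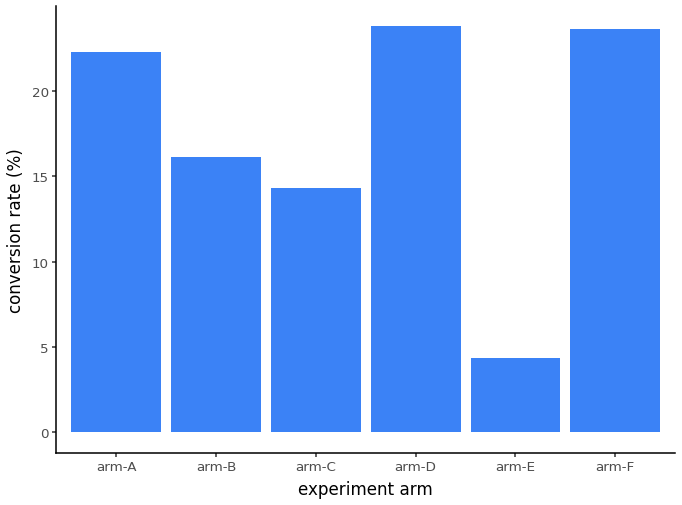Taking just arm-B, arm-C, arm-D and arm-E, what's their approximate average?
≈ 14

(16 + 14 + 24 + 4) / 4 ≈ 14.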